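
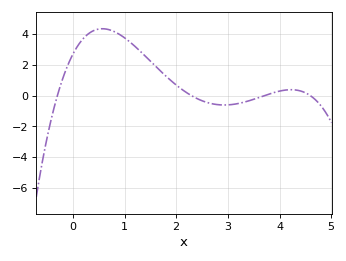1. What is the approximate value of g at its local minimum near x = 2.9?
-0.6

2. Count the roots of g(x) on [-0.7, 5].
4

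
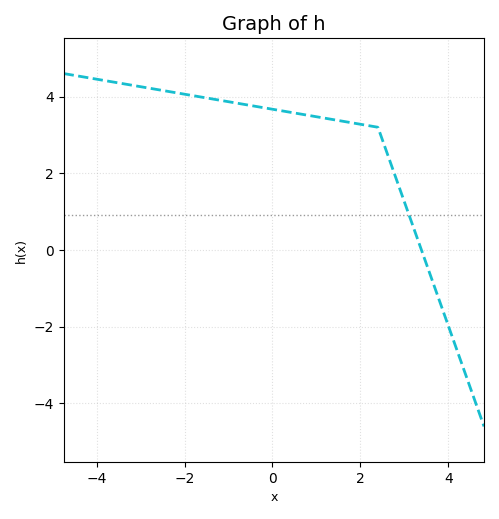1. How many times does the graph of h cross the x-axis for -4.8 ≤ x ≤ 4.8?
1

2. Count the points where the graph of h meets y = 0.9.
1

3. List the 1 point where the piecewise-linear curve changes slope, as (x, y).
(2.4, 3.2)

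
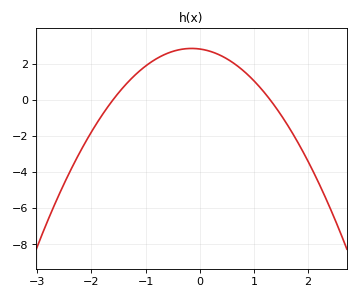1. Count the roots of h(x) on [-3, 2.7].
2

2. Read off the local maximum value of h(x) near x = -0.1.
2.8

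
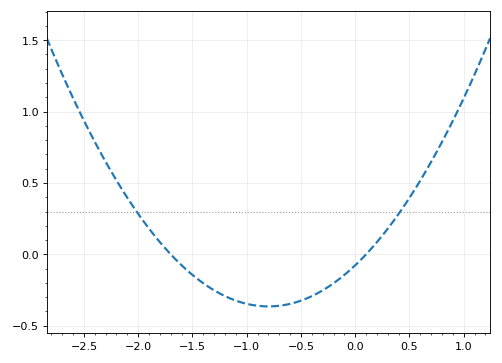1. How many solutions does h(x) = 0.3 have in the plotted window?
2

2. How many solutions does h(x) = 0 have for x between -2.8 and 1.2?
2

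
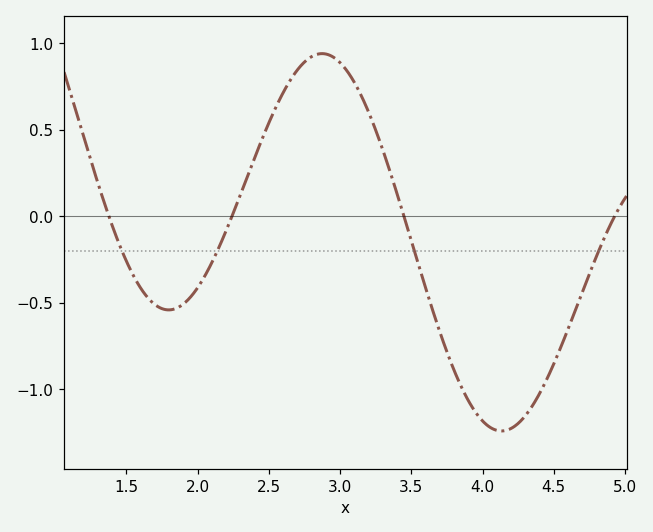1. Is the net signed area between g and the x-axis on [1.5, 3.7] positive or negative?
positive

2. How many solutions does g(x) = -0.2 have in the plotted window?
4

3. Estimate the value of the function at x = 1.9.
-0.5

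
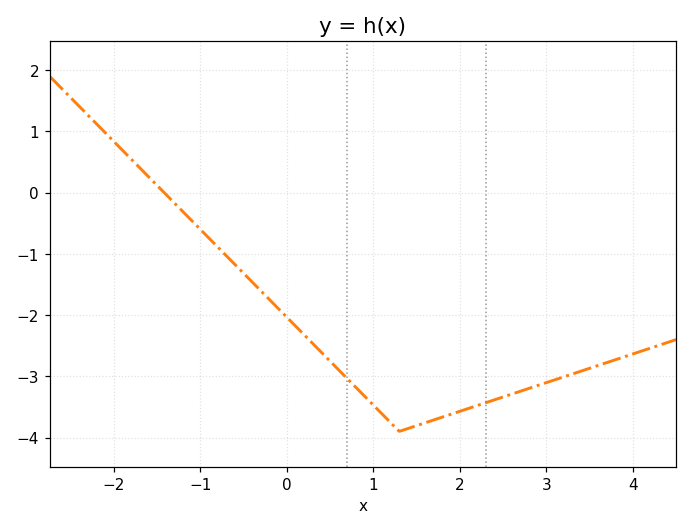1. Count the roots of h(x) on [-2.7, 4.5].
1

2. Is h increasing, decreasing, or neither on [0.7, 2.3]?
neither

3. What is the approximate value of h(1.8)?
-3.7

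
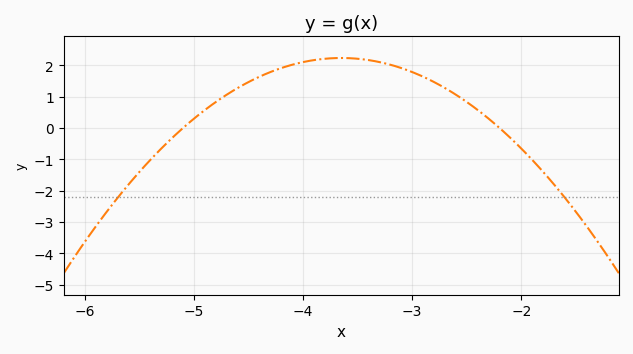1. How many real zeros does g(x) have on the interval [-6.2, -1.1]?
2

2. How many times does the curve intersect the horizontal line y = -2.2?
2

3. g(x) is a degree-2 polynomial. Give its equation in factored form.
y = -1.06(x + 5.1)(x + 2.2)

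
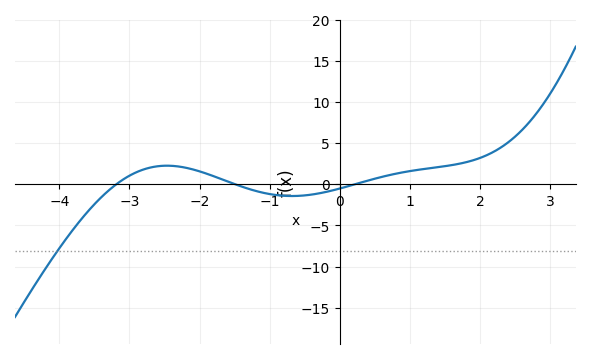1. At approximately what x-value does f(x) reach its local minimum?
-0.68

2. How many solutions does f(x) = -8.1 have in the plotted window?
1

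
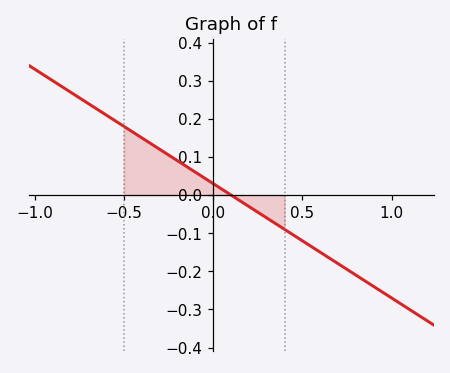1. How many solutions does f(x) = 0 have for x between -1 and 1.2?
1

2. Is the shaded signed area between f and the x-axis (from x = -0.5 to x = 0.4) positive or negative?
positive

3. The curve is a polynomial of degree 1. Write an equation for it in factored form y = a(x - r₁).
y = -0.3(x - 0.1)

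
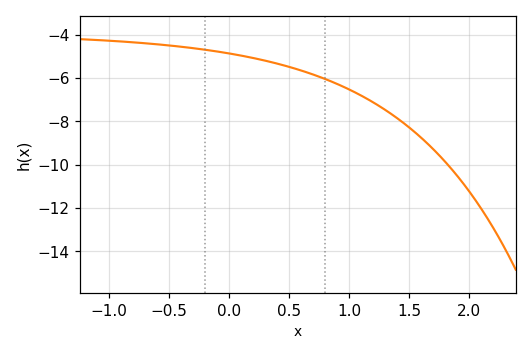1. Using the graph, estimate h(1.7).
-9.2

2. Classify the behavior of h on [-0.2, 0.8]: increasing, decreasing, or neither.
decreasing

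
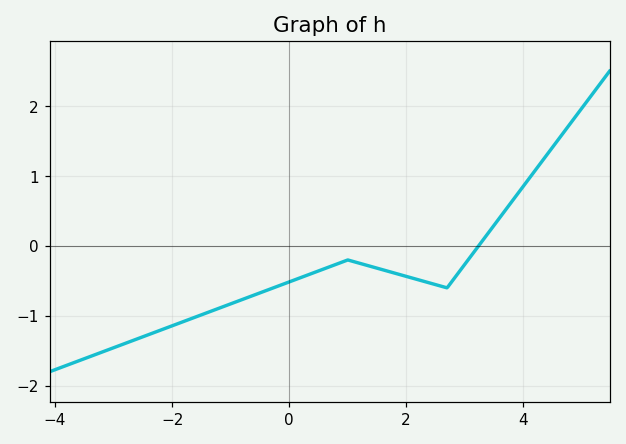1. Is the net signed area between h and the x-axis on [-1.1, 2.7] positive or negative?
negative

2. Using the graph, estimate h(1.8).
-0.4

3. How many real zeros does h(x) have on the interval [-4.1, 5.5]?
1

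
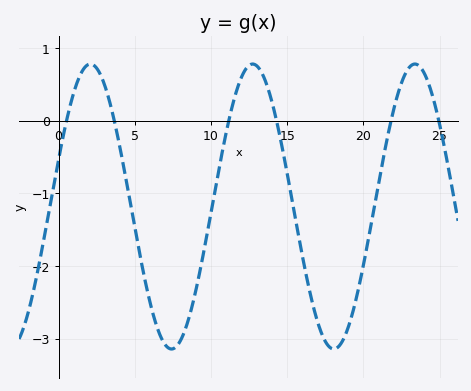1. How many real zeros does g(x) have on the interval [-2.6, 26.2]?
6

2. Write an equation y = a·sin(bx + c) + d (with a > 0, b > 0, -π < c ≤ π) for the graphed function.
y = 1.96sin(0.59x + 0.34) - 1.18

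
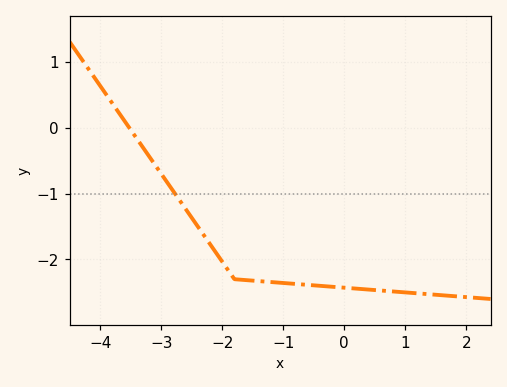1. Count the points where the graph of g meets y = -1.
1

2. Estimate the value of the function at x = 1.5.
-2.5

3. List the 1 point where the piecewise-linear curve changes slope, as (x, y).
(-1.8, -2.3)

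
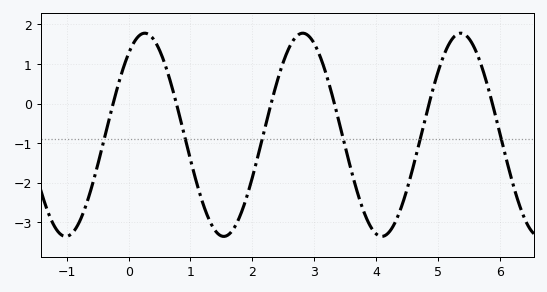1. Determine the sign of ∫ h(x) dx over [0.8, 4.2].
negative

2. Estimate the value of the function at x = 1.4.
-3.21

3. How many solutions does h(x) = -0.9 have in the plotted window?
6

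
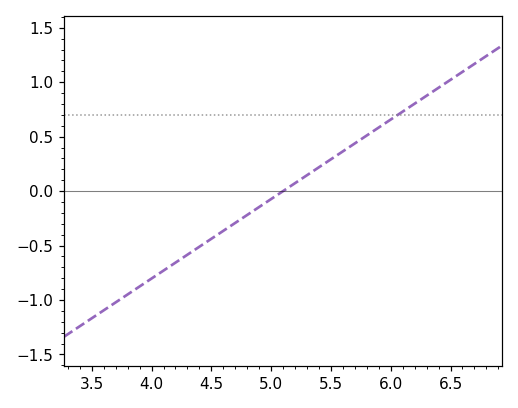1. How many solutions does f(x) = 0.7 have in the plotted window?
1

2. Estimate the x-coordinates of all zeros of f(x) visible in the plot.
5.1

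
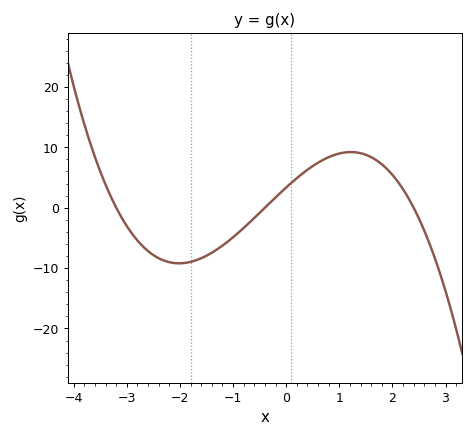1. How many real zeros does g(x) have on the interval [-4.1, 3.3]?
3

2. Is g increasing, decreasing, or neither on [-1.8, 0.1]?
increasing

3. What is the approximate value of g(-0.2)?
2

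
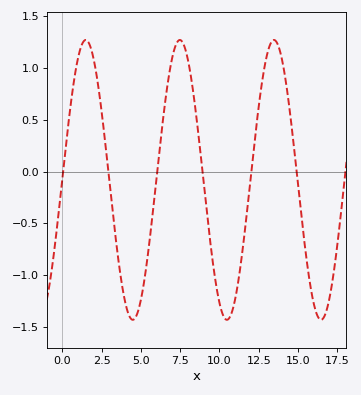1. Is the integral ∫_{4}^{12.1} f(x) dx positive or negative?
negative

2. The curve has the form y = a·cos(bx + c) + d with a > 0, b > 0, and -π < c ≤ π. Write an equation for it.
y = 1.35cos(1.1x - 1.6) - 0.08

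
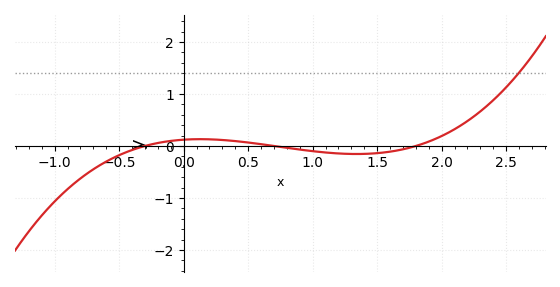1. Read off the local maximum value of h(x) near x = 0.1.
0.131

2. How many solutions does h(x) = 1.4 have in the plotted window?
1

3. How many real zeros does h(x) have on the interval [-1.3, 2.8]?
3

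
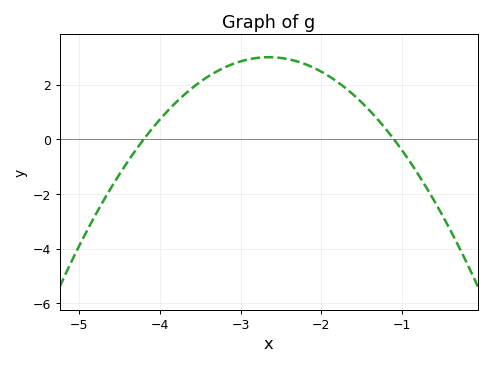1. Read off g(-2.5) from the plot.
3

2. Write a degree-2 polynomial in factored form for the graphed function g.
y = -1.25(x + 4.2)(x + 1.1)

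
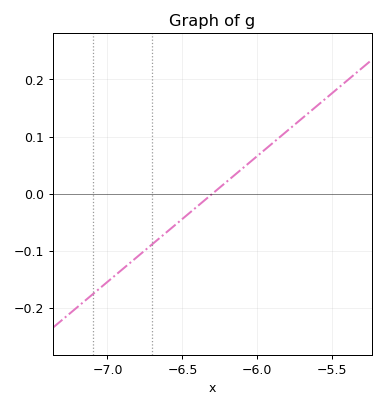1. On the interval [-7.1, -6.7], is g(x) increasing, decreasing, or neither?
increasing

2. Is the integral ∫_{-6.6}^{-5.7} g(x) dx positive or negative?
positive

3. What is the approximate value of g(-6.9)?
-0.132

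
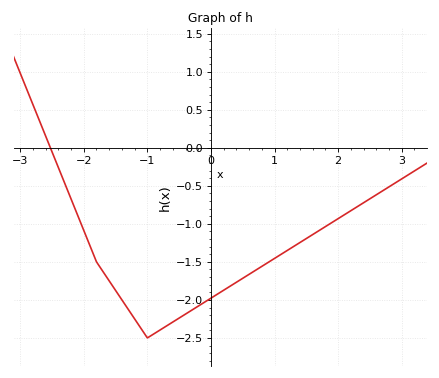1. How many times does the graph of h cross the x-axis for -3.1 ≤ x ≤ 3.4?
1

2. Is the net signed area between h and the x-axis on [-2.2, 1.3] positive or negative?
negative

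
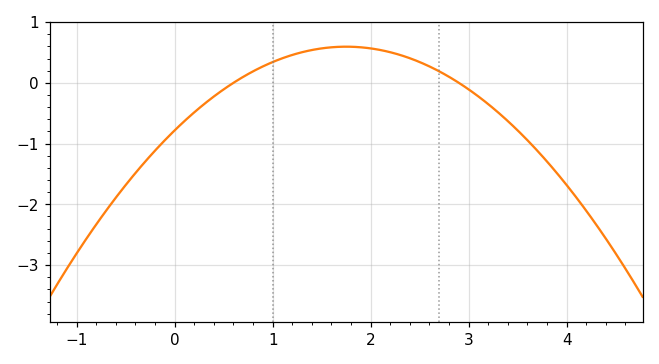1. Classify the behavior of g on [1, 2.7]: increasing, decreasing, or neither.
neither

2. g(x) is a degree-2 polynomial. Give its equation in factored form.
y = -0.45(x - 0.6)(x - 2.9)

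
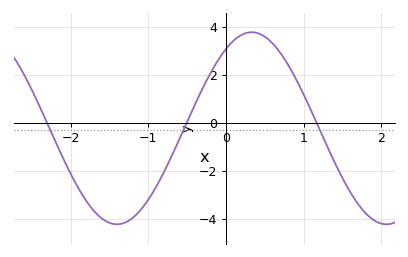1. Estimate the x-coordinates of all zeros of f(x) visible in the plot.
-2.3, -0.506, 1.17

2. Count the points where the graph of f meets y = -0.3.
3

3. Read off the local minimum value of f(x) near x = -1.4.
-4.22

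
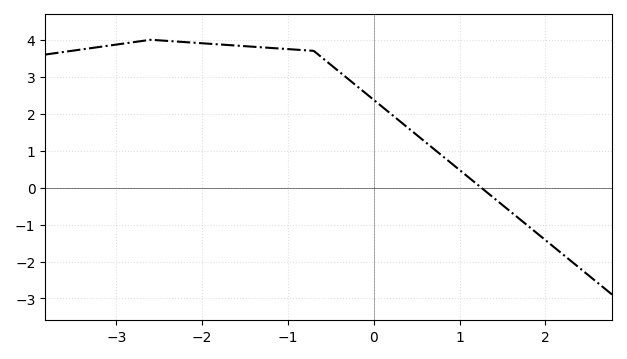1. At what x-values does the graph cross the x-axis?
1.3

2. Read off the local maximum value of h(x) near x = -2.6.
4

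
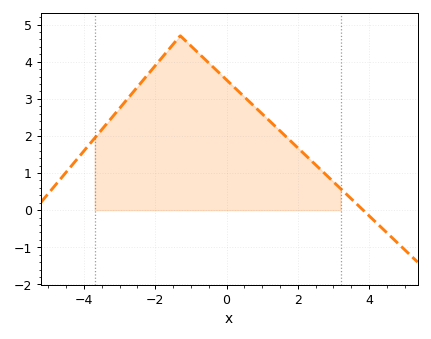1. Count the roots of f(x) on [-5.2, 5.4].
1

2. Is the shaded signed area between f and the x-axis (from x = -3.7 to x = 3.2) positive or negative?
positive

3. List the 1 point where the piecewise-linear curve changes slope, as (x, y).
(-1.3, 4.7)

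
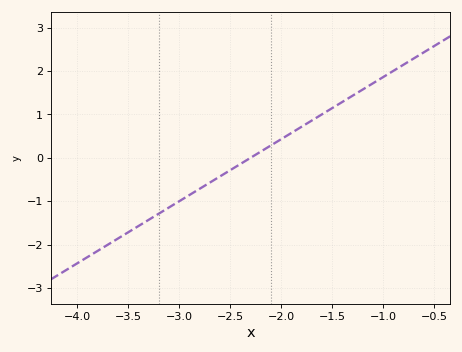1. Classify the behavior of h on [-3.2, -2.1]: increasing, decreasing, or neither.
increasing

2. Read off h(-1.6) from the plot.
1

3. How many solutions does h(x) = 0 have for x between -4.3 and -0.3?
1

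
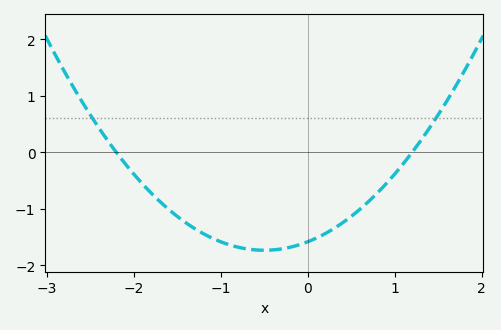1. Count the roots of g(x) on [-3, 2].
2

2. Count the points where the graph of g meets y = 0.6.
2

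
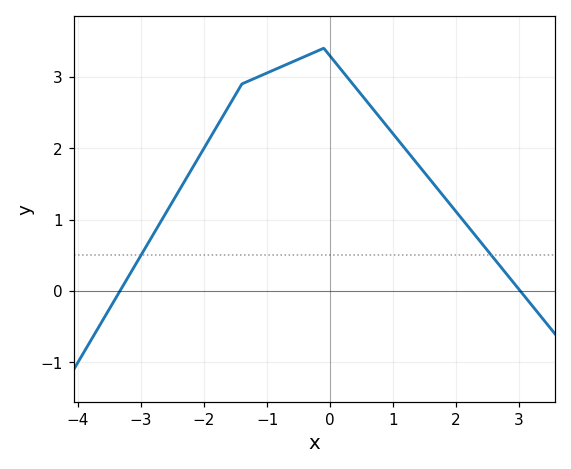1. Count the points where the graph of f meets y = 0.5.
2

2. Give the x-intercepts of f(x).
-3.4, 3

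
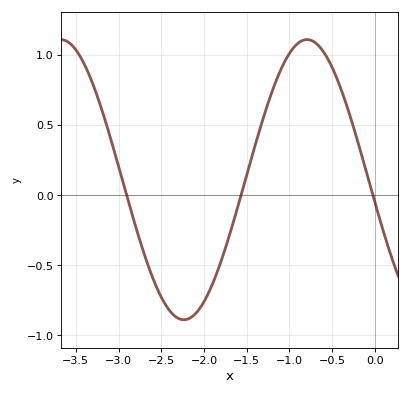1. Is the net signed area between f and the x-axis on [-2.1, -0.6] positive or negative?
positive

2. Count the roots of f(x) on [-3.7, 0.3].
3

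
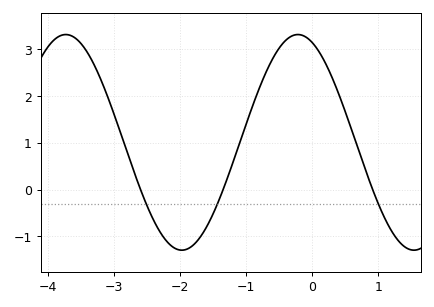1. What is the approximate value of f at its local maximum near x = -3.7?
3.32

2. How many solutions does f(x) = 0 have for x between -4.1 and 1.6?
3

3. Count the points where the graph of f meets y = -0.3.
3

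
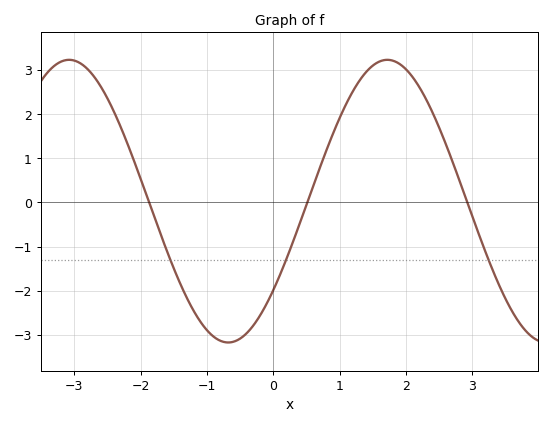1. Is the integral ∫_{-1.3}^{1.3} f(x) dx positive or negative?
negative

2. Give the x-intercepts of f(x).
-1.87, 0.512, 2.92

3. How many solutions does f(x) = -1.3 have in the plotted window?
3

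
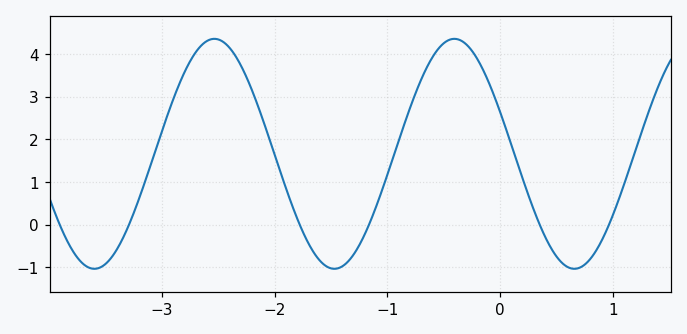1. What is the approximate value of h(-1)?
1.2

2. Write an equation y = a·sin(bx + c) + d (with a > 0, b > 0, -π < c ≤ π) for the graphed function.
y = 2.7sin(3x + 2.8) + 1.66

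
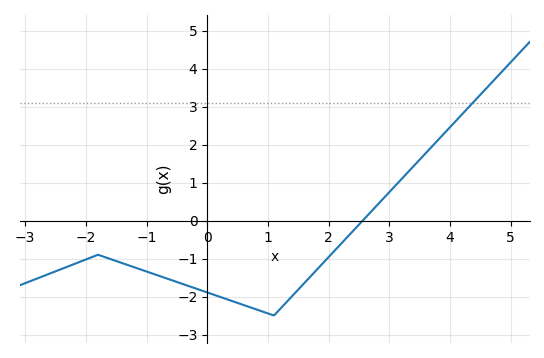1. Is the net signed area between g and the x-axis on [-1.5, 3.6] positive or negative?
negative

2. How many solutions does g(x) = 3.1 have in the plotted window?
1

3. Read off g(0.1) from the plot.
-1.9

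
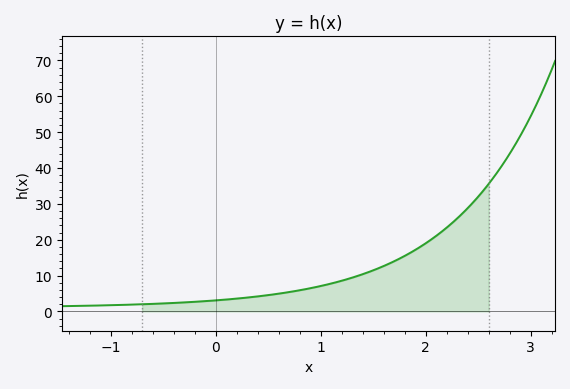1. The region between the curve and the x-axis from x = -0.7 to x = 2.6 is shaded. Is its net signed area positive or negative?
positive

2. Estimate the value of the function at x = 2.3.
26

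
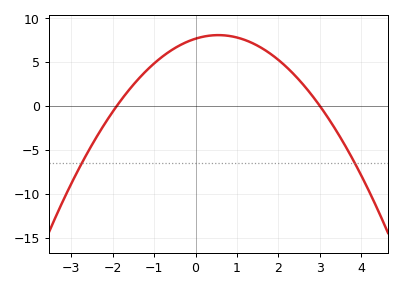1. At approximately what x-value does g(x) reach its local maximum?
0.55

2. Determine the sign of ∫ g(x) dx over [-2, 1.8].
positive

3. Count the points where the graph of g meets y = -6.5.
2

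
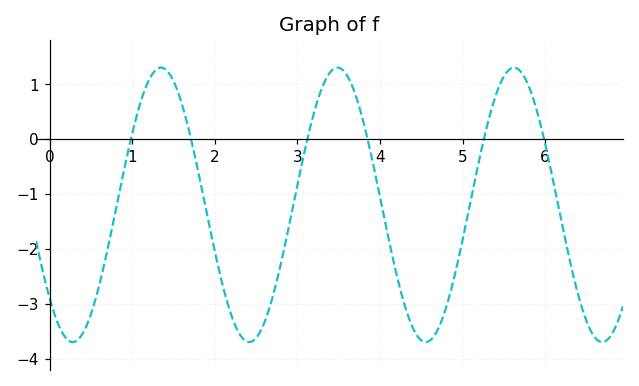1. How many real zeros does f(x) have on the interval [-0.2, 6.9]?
6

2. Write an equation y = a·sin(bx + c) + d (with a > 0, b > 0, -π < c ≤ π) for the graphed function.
y = 2.5sin(2.9x - 2.4) - 1.2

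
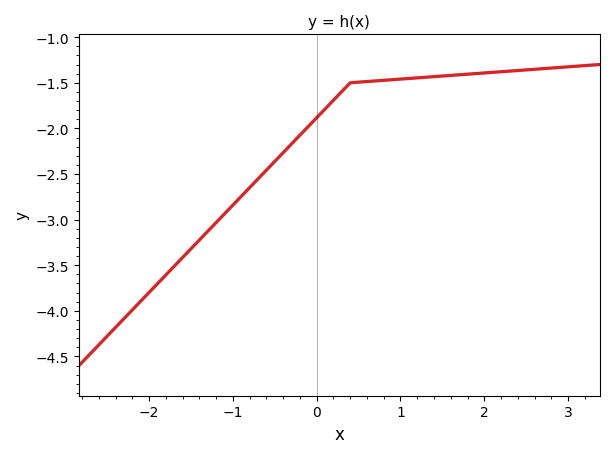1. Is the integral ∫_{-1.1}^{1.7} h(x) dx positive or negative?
negative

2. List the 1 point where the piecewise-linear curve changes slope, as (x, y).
(0.4, -1.5)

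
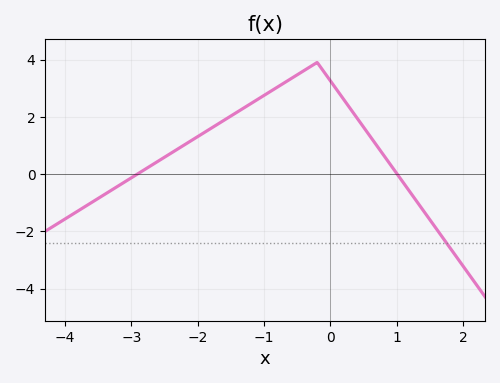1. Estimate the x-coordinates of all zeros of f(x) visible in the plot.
-2.9, 1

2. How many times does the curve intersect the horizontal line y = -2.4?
1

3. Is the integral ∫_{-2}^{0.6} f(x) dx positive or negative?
positive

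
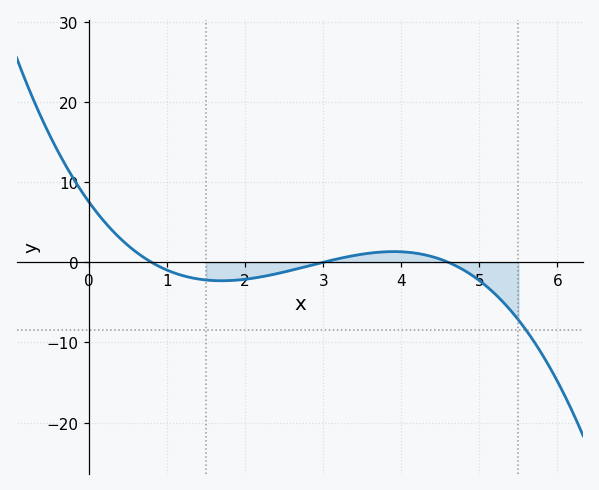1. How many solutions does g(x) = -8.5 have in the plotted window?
1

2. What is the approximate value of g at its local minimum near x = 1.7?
-2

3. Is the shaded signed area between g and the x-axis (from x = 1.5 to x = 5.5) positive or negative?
negative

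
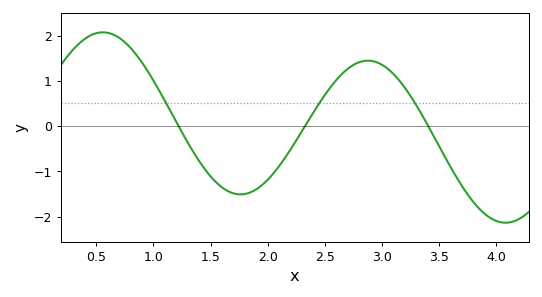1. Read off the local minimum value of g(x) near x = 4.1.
-2.1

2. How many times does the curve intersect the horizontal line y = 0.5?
3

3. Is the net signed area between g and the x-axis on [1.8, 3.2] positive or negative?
positive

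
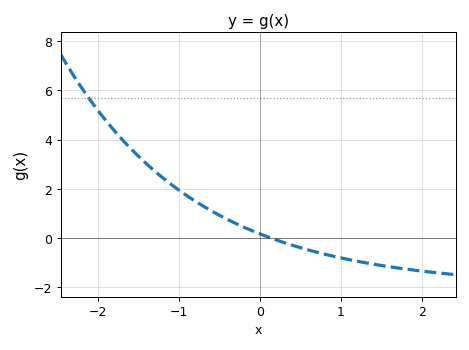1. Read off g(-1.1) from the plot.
2.2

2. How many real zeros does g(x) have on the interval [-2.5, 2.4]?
1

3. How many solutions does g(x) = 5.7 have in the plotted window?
1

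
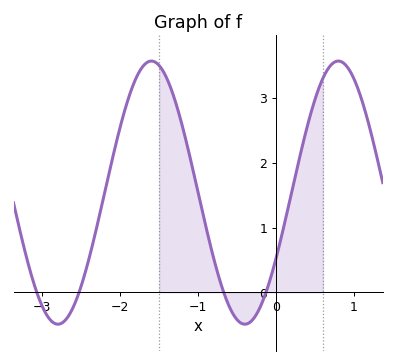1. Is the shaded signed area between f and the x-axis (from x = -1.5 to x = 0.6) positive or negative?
positive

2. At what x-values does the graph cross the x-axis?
-3.07, -2.53, -0.672, -0.13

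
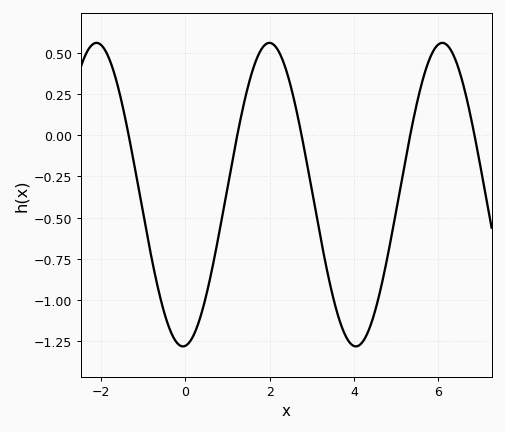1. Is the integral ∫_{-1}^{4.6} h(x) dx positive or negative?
negative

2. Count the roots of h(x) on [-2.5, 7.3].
5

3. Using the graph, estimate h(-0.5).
-1.08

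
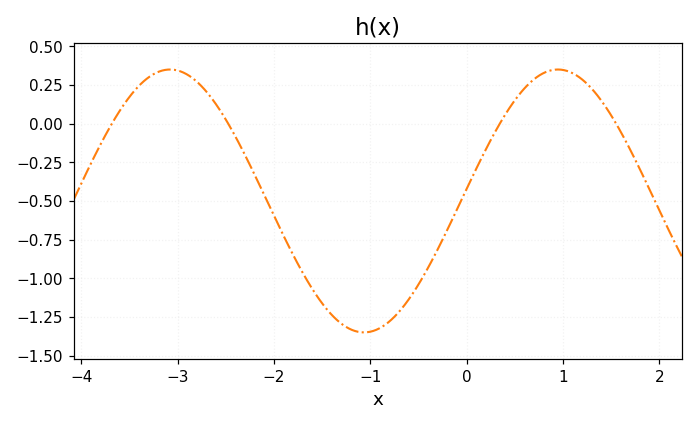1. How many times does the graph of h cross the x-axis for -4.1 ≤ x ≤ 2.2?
4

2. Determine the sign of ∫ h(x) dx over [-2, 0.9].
negative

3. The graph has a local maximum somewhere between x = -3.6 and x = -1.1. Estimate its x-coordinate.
-3.08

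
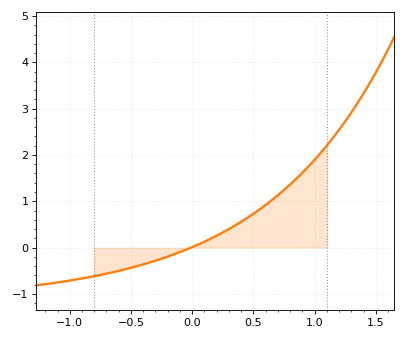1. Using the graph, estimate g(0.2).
0.3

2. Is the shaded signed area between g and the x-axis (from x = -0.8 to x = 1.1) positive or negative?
positive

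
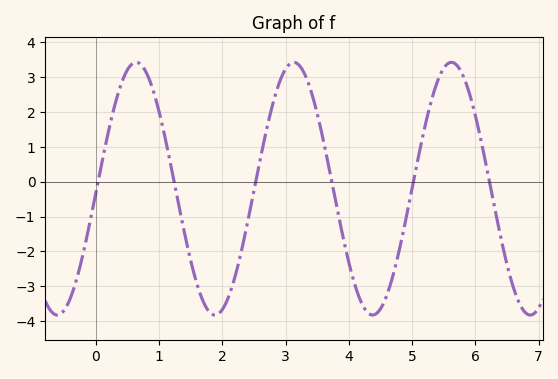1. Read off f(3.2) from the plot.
3.4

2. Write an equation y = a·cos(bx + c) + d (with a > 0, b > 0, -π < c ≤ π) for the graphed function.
y = 3.63cos(2.5x - 1.6) - 0.2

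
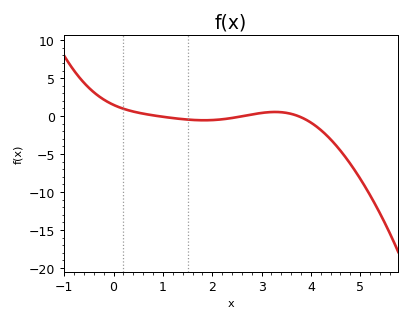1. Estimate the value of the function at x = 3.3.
0.54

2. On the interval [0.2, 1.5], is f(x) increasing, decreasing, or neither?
decreasing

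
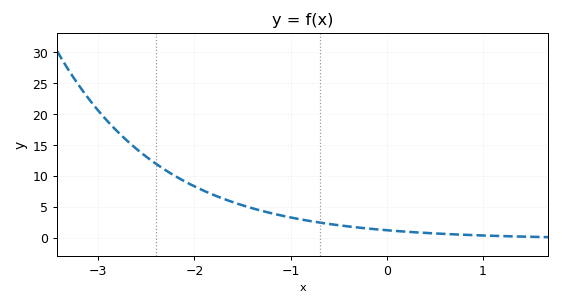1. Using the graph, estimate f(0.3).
1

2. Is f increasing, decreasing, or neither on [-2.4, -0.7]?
decreasing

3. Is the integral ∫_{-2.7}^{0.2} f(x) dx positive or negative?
positive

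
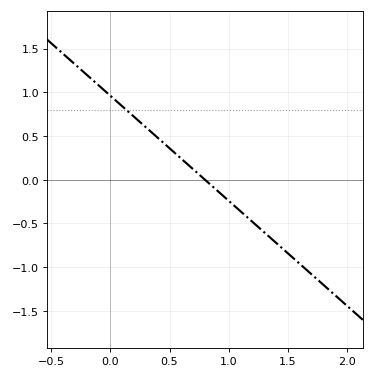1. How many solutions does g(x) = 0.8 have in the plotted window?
1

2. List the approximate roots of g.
0.8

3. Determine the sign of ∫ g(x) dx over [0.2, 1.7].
negative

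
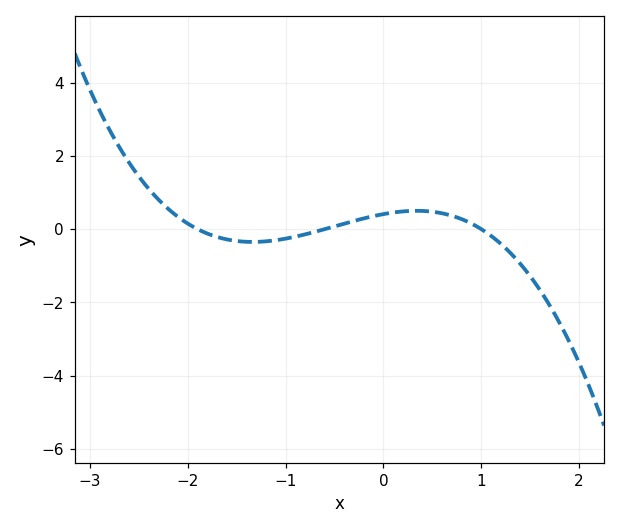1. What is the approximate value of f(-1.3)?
-0.348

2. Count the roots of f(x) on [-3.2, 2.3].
3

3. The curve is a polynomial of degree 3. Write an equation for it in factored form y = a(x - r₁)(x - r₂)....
y = -0.36(x + 1.9)(x + 0.6)(x - 1)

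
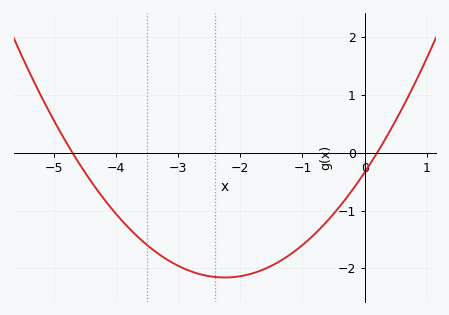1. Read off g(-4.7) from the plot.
0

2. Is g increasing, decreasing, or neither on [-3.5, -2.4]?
decreasing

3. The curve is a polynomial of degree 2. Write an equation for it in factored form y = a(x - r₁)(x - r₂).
y = 0.36(x + 4.7)(x - 0.2)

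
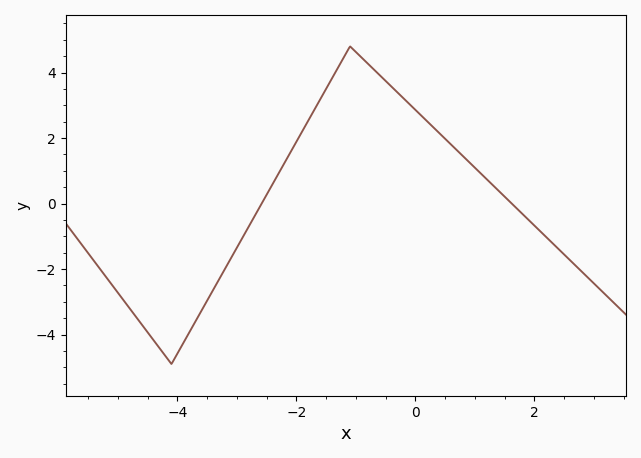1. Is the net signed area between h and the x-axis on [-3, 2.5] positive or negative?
positive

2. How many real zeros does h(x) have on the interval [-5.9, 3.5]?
2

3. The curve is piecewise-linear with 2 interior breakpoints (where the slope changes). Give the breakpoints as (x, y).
(-4.1, -4.9); (-1.1, 4.8)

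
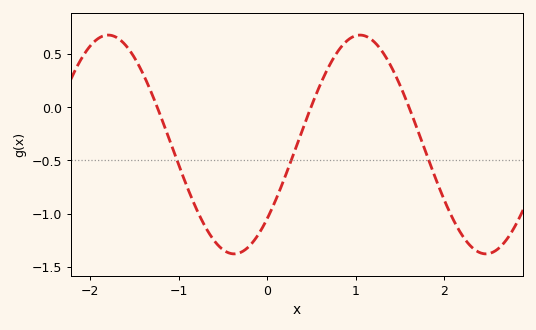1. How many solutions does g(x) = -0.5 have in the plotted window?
3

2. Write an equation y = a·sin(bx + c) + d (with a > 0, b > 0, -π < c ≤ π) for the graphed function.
y = 1.03sin(2.21x - 0.742) - 0.35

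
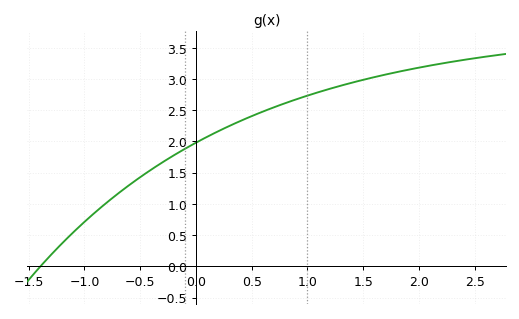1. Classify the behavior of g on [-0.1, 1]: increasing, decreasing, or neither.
increasing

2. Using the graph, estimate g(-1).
0.711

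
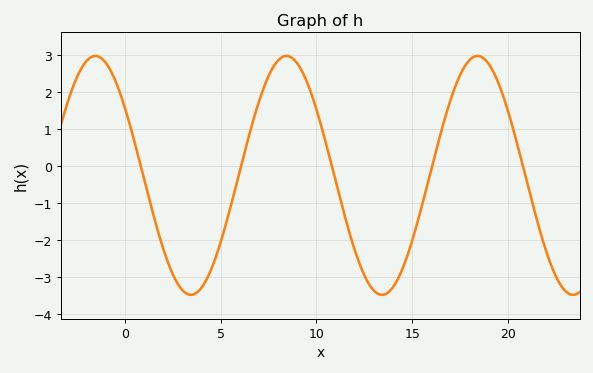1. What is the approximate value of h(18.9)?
2.82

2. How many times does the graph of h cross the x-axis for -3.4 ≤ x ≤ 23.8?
5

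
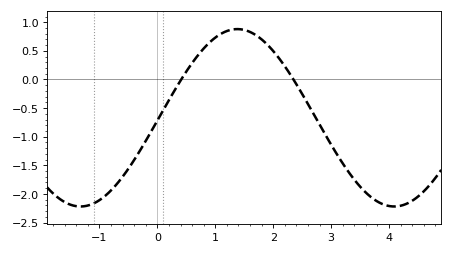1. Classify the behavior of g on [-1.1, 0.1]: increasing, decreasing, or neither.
increasing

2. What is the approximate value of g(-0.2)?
-1.07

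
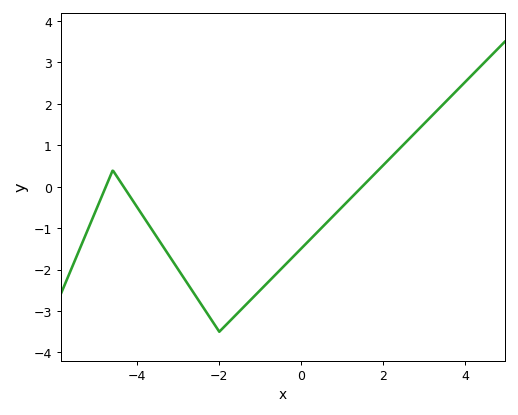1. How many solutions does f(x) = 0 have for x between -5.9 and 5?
3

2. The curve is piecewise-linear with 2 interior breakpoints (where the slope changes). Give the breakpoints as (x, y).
(-4.6, 0.4); (-2, -3.5)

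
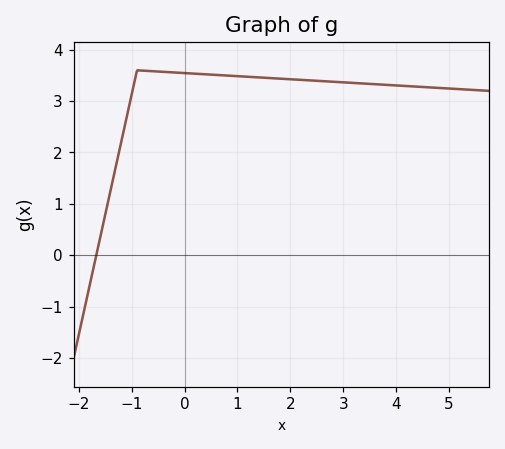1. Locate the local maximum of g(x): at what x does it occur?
-0.8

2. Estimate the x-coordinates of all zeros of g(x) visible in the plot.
-1.6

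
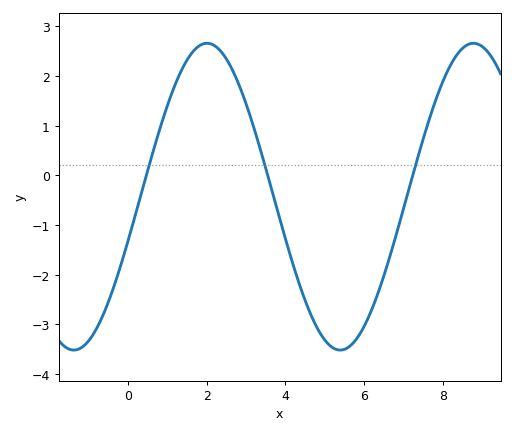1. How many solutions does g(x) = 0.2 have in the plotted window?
3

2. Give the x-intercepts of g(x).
0.473, 3.55, 7.23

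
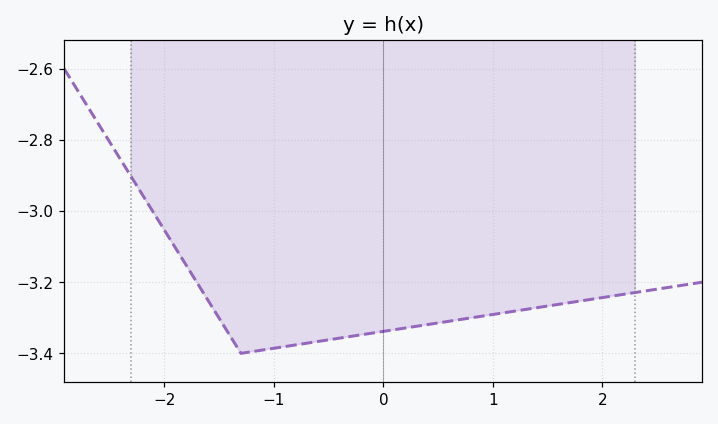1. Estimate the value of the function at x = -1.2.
-3.4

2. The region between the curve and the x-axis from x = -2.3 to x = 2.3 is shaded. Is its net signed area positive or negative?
negative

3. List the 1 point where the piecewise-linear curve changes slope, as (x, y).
(-1.3, -3.4)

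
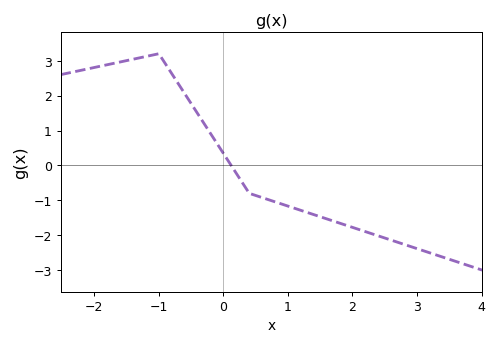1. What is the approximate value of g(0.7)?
-1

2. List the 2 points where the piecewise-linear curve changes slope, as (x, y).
(-1, 3.2); (0.4, -0.8)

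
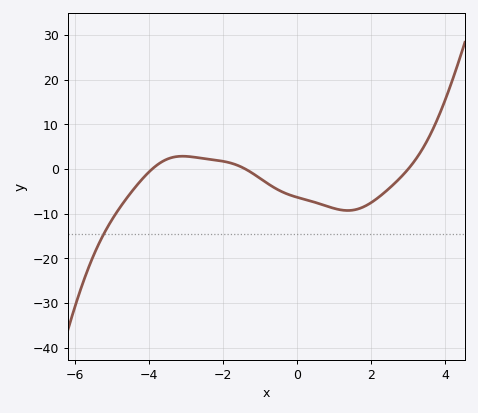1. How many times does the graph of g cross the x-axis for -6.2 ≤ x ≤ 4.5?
3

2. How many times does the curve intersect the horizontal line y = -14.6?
1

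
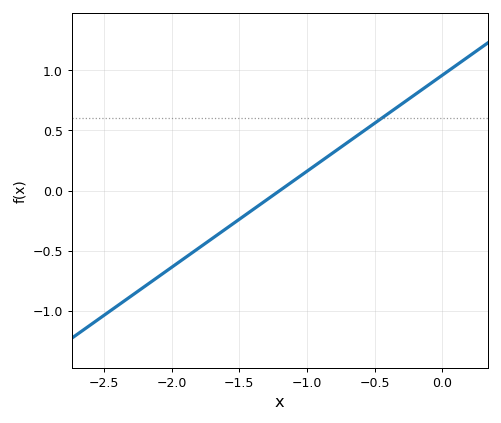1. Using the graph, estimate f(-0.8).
0.32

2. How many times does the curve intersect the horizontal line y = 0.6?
1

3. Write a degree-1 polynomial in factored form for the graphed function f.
y = 0.8(x + 1.2)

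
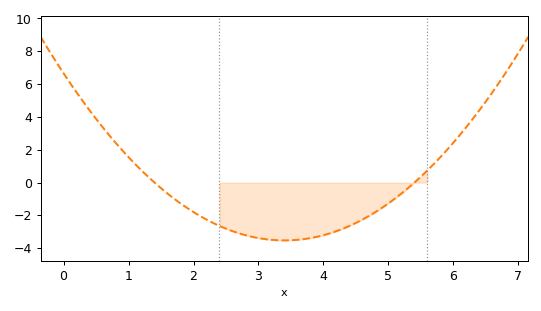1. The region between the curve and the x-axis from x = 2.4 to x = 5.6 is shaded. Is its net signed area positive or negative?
negative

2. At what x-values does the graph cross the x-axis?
1.4, 5.4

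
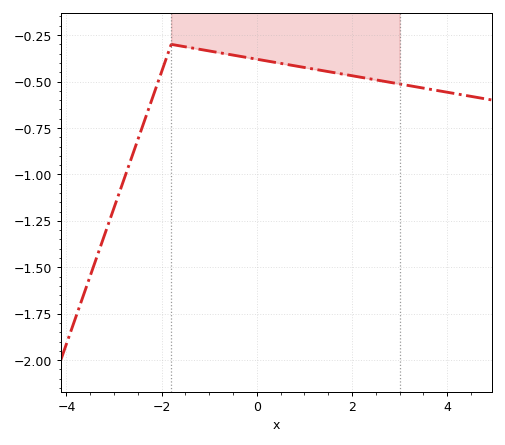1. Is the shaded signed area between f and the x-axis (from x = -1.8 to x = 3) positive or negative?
negative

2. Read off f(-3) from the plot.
-1.18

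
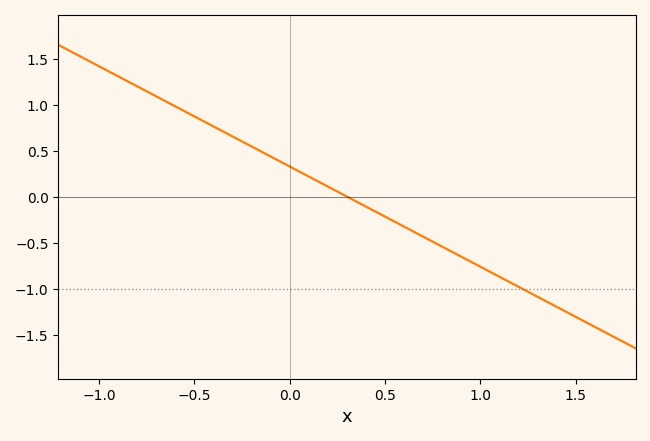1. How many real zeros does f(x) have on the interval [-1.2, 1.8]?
1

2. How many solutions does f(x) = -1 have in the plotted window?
1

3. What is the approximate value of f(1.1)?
-0.85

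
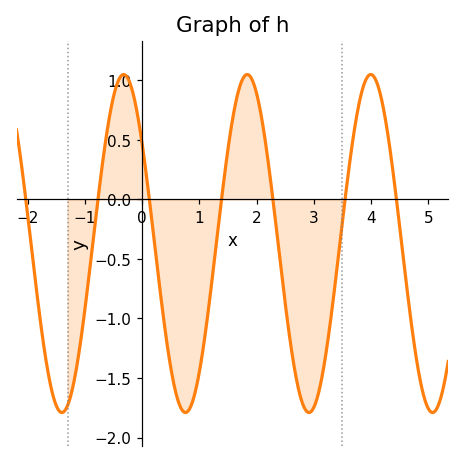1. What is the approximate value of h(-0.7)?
0.3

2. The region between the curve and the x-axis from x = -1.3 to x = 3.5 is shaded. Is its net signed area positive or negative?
negative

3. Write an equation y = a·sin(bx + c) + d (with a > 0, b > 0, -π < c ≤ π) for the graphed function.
y = 1.42sin(2.9x + 2.5) - 0.37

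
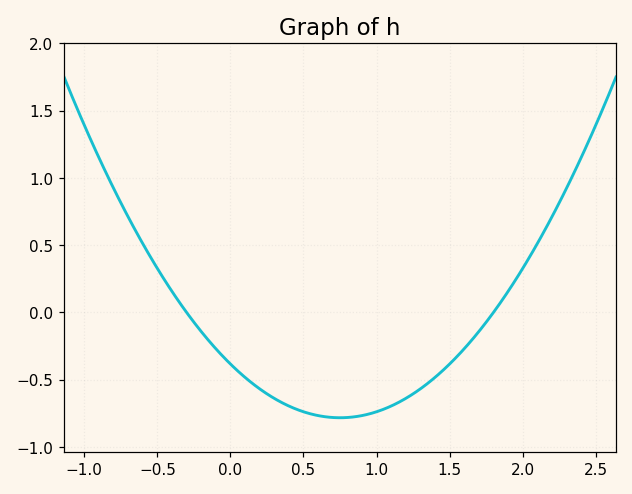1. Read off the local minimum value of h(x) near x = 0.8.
-0.783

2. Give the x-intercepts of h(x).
-0.3, 1.8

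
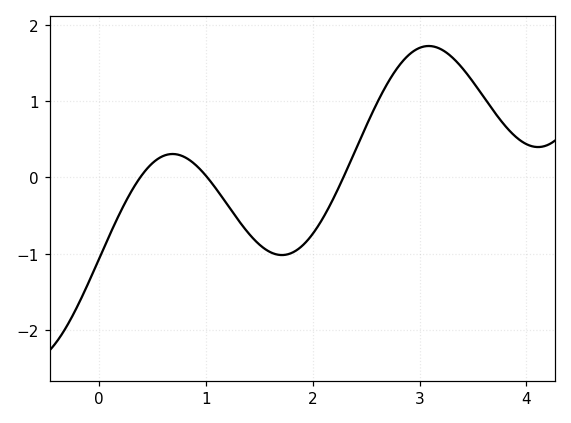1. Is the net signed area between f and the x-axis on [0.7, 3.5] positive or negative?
positive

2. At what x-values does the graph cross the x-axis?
0.4, 1, 2.3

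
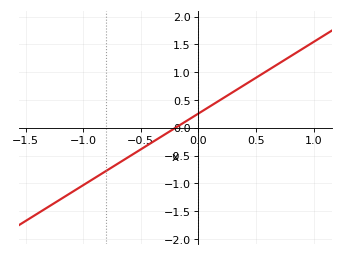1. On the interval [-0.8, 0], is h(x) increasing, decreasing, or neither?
increasing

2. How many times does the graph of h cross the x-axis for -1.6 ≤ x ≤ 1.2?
1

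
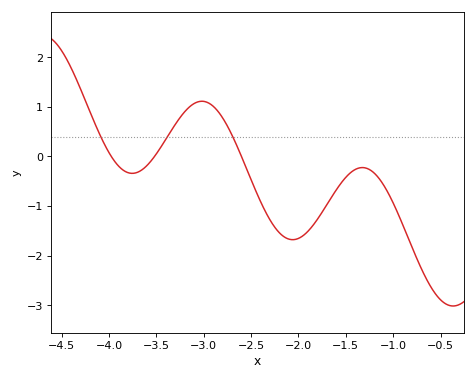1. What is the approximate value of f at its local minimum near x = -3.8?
-0.343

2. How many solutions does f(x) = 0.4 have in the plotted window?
3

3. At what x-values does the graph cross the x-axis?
-3.98, -3.52, -2.6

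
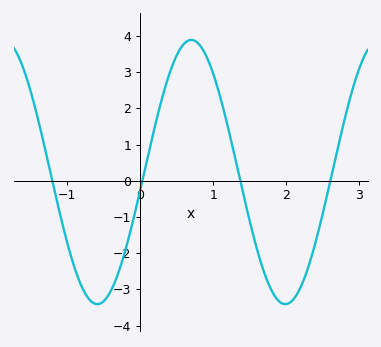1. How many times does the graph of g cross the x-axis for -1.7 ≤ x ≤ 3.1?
4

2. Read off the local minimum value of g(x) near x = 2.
-3.41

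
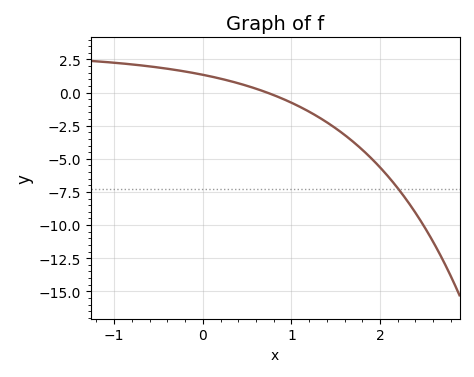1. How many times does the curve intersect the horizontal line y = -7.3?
1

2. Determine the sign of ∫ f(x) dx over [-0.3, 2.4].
negative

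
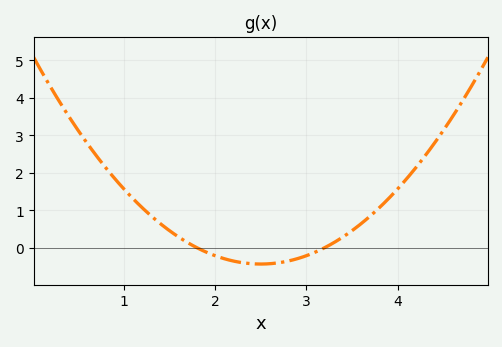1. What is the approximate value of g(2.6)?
-0.4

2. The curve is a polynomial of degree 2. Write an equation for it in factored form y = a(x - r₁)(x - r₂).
y = 0.89(x - 1.8)(x - 3.2)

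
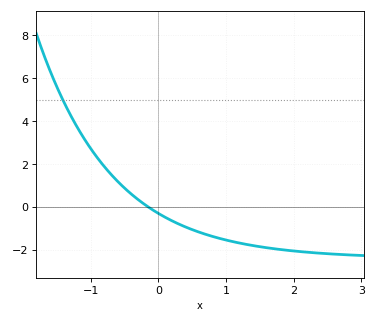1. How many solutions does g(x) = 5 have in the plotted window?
1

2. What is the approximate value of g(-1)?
2.8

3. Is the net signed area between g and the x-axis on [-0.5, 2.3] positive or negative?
negative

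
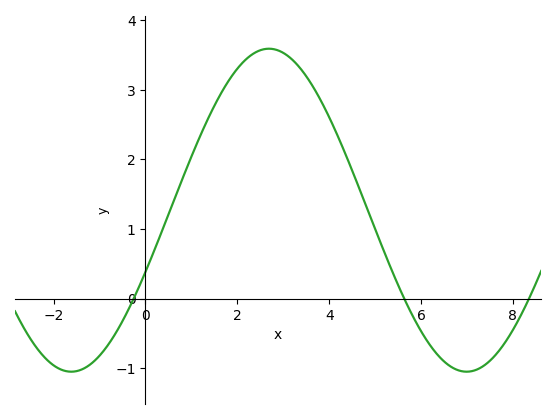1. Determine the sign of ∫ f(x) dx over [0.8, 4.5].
positive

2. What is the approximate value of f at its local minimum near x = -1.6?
-1.05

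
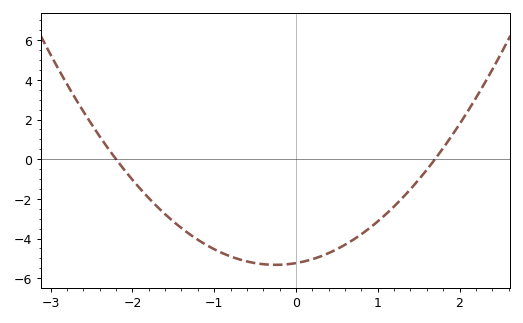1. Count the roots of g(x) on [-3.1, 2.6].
2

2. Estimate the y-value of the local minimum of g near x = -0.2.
-5.4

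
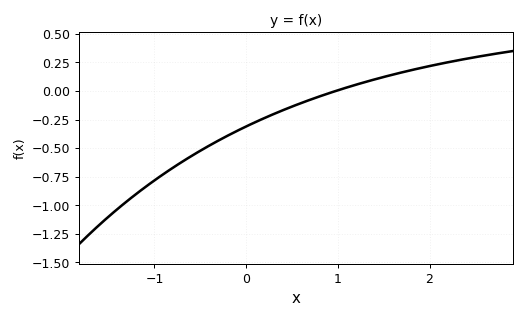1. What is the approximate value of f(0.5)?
-0.14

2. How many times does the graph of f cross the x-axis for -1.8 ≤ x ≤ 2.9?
1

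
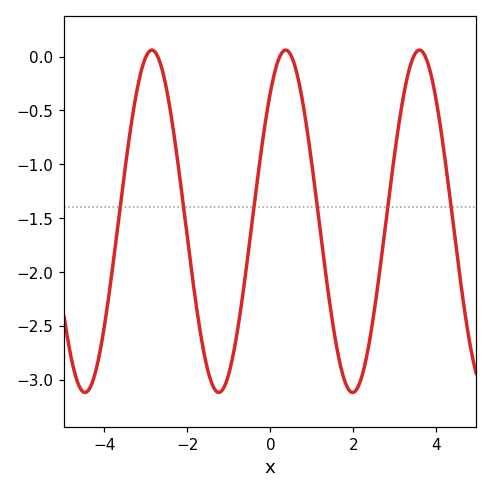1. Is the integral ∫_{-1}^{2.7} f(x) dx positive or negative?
negative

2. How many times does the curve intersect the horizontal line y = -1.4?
6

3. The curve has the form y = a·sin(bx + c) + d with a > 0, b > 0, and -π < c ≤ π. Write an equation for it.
y = 1.59sin(1.9x + 0.85) - 1.53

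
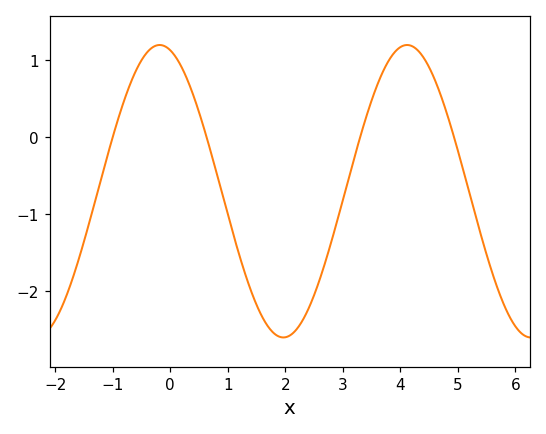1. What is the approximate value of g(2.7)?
-1.6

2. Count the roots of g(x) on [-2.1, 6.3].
4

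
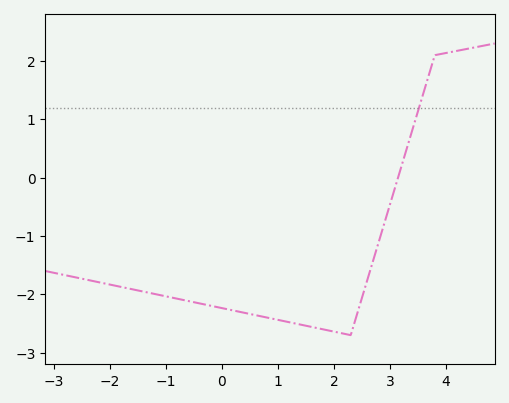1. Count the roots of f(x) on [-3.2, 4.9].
1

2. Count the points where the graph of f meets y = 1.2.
1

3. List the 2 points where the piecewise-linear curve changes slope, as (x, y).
(2.3, -2.7); (3.8, 2.1)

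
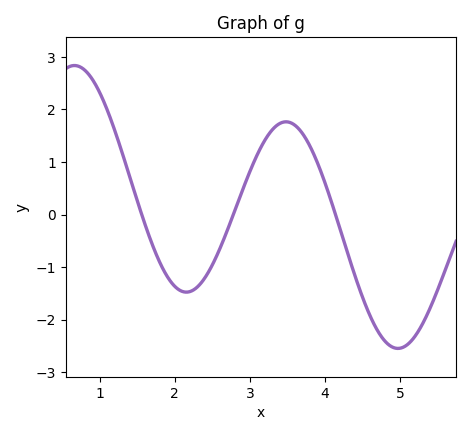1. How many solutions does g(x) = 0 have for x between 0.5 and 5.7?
3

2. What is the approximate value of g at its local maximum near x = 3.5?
1.8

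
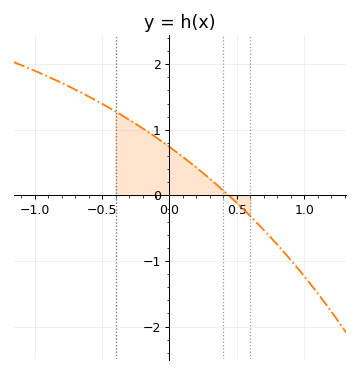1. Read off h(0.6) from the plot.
-0.316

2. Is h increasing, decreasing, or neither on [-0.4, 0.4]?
decreasing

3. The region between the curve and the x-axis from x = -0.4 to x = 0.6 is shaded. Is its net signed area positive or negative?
positive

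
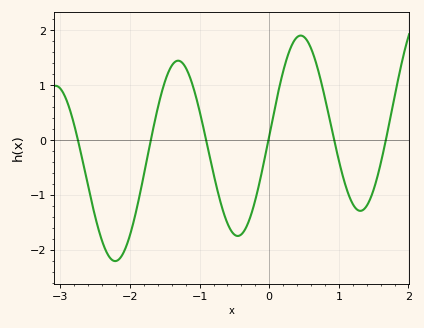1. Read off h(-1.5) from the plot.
1.1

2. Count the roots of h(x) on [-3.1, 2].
6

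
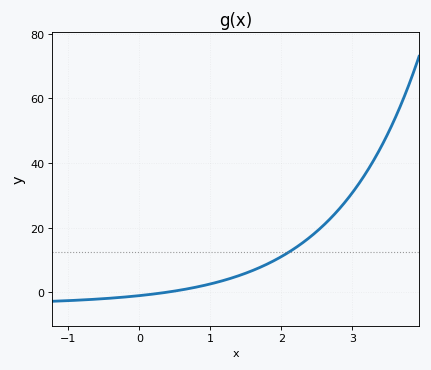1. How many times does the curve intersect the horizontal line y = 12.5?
1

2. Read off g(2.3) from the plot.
16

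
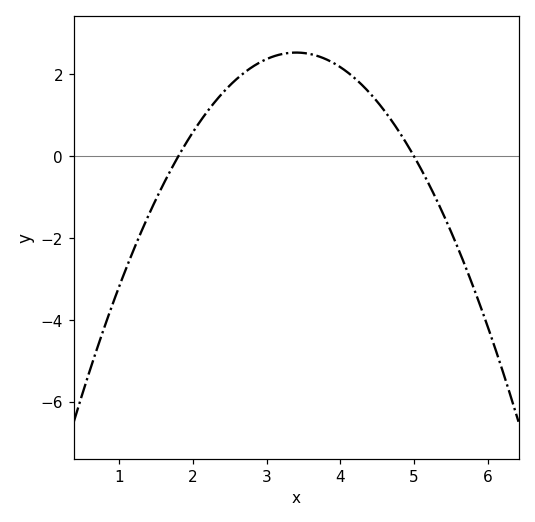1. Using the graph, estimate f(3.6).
2.49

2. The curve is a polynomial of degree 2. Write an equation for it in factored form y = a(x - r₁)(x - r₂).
y = -0.99(x - 1.8)(x - 5)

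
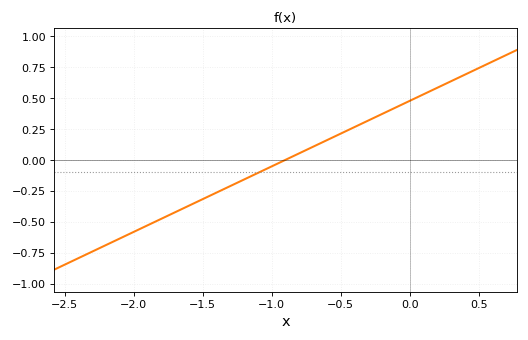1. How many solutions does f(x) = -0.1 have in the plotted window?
1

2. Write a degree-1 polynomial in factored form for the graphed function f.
y = 0.53(x + 0.9)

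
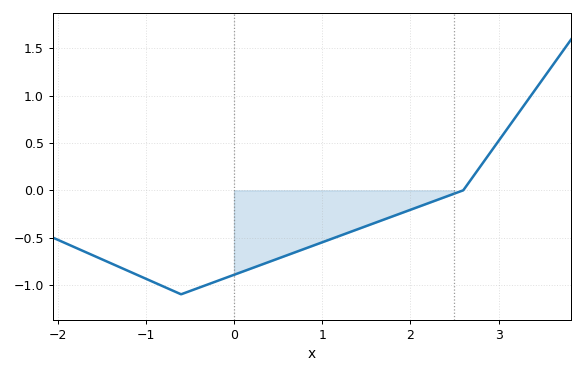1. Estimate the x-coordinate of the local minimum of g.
-0.6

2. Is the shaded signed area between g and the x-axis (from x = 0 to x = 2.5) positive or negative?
negative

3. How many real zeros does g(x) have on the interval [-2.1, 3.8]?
1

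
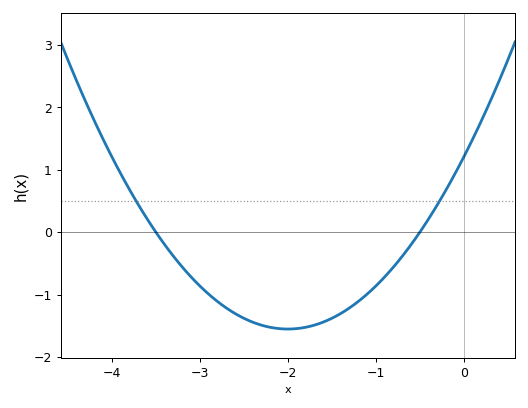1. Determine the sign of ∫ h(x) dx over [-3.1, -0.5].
negative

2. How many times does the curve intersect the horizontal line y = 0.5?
2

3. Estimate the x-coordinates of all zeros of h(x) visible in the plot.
-3.5, -0.5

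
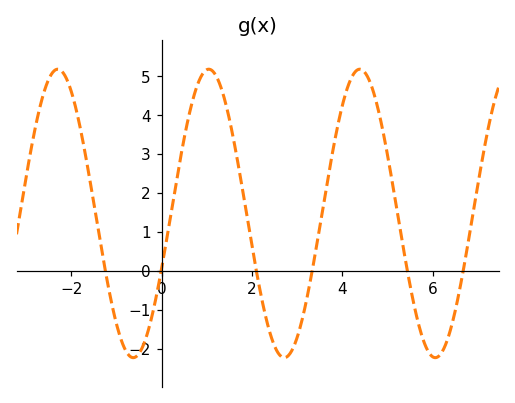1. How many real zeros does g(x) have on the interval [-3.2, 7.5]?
6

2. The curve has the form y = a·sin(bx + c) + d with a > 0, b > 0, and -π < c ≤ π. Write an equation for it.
y = 3.7sin(1.9x - 0.39) + 1.48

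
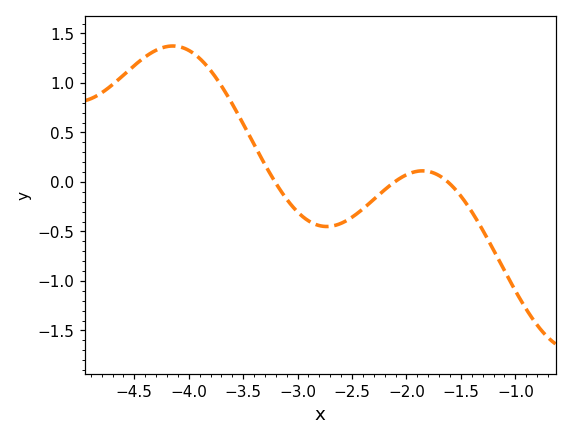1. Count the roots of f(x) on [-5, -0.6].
3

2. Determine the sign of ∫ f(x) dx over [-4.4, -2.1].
positive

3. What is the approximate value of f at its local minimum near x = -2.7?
-0.45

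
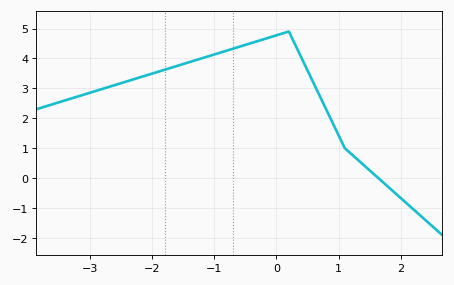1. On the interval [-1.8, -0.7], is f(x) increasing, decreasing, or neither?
increasing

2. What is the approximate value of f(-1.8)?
3.6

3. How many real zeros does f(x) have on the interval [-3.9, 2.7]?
1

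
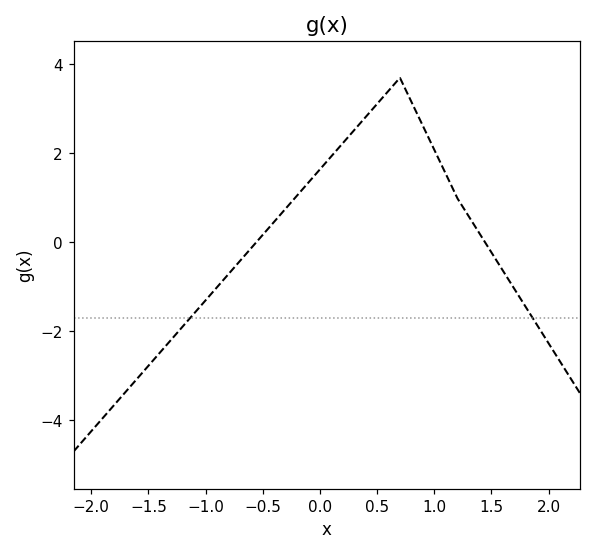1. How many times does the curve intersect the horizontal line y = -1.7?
2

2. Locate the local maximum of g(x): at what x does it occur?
0.699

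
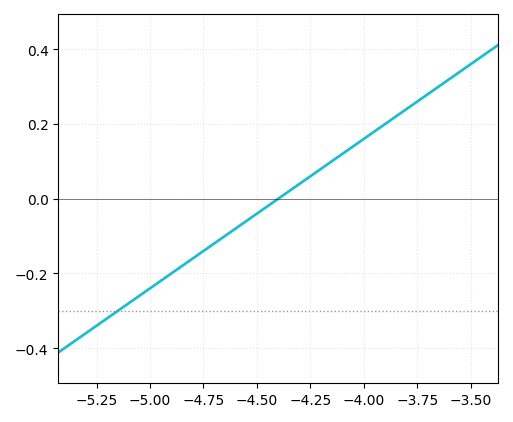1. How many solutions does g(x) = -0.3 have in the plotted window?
1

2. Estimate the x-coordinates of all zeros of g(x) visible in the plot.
-4.4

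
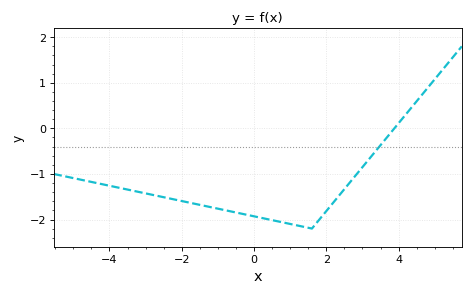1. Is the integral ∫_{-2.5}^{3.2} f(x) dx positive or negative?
negative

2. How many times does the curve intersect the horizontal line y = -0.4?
1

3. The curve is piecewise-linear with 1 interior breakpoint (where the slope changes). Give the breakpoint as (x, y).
(1.6, -2.2)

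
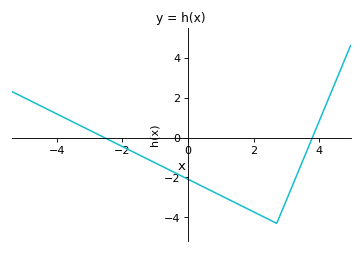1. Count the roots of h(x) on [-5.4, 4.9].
2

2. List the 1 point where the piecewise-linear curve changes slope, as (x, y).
(2.7, -4.3)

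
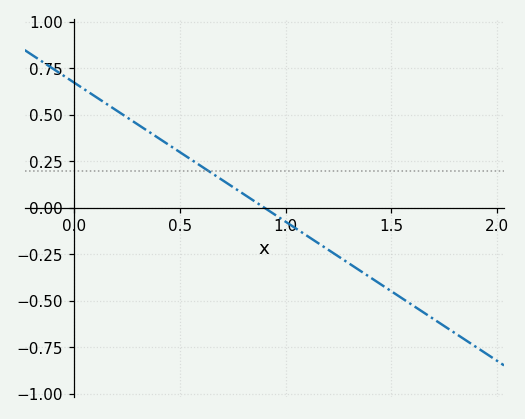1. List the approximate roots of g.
0.9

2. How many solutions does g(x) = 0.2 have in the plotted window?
1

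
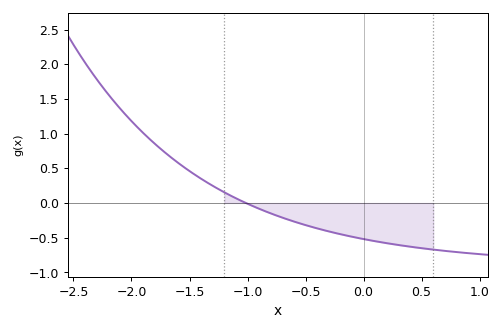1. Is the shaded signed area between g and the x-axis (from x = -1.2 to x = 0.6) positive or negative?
negative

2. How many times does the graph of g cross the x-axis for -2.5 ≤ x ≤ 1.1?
1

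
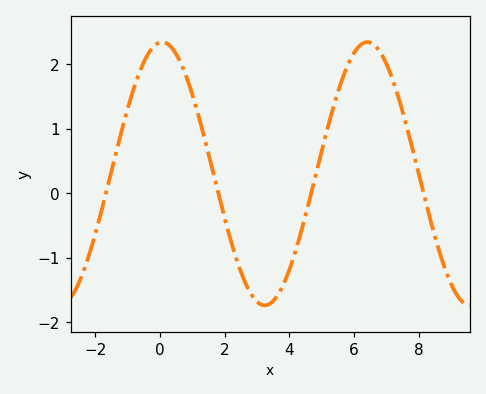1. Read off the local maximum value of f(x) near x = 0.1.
2.34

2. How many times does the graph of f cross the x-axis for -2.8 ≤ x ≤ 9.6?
4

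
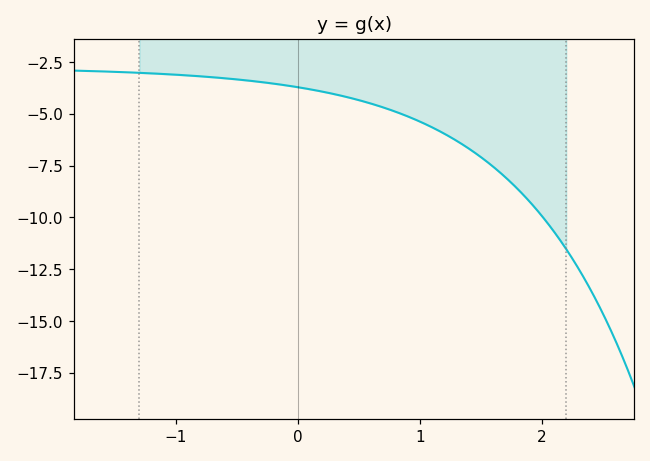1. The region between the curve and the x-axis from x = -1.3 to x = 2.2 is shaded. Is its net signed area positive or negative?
negative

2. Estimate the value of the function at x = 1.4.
-6.68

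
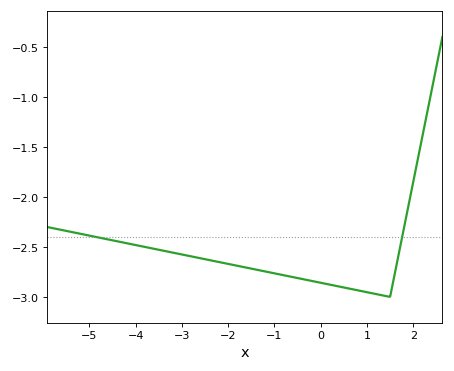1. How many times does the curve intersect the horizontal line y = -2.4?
2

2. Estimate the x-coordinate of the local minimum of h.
1.5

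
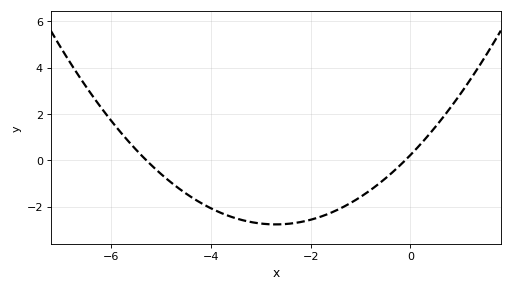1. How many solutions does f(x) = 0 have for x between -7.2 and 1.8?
2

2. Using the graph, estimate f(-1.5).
-2.18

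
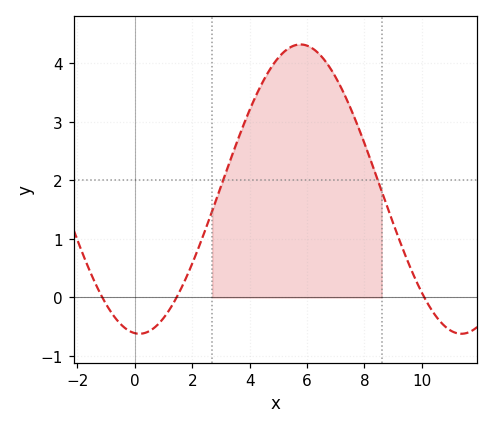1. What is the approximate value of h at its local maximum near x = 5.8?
4.3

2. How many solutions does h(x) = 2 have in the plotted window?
2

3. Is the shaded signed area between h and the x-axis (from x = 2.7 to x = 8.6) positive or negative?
positive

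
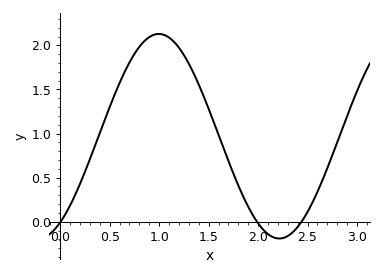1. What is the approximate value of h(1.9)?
0.171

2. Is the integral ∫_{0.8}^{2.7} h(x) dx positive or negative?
positive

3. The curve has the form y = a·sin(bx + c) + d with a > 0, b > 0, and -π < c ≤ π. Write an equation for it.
y = 1.16sin(2.58x - 1) + 0.97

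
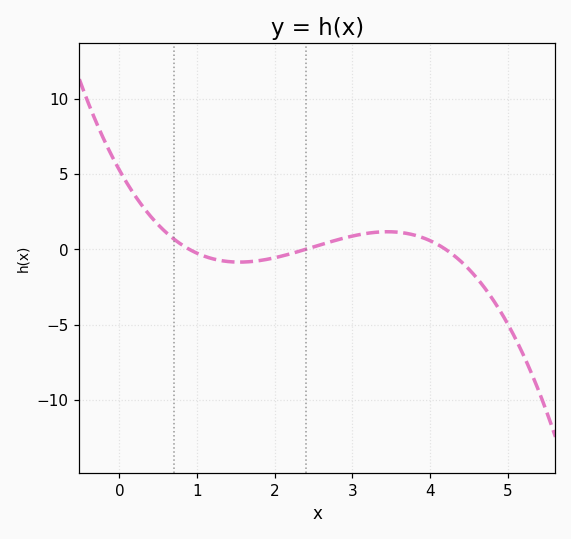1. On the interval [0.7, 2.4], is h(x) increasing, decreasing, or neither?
neither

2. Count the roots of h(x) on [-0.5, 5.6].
3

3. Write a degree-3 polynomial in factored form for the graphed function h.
y = -0.58(x - 0.9)(x - 2.4)(x - 4.2)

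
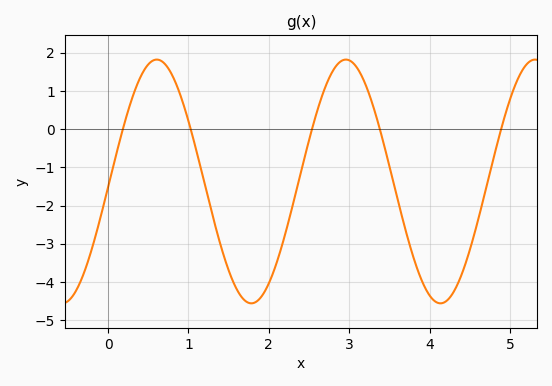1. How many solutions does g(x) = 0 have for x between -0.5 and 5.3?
5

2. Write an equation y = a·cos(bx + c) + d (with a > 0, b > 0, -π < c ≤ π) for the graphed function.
y = 3.19cos(2.7x - 1.6) - 1.37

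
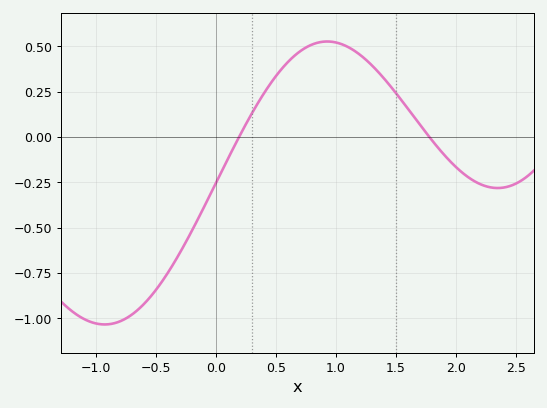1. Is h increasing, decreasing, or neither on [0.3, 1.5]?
neither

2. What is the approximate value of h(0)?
-0.26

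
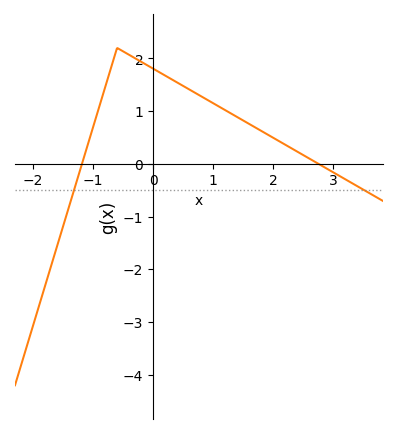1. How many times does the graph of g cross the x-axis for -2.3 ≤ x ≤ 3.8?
2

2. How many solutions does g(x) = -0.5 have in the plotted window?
2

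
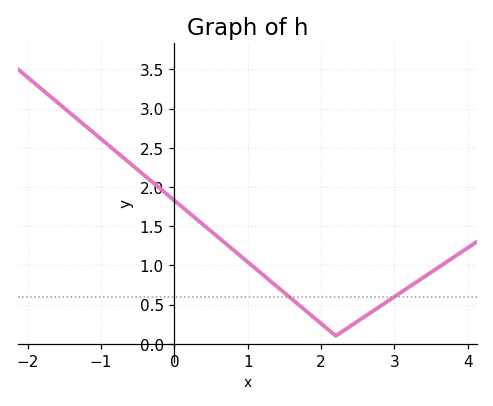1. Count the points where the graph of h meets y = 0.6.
2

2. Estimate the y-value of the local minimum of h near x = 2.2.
0.1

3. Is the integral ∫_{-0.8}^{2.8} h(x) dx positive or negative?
positive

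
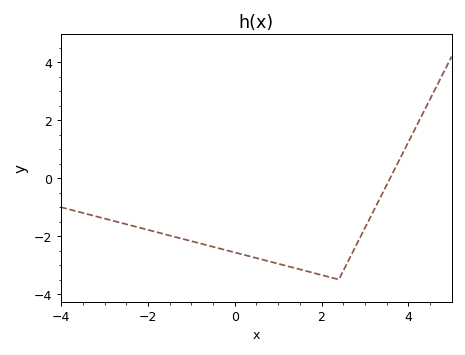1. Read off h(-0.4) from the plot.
-2.4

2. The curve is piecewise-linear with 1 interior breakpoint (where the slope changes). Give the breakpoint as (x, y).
(2.4, -3.5)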